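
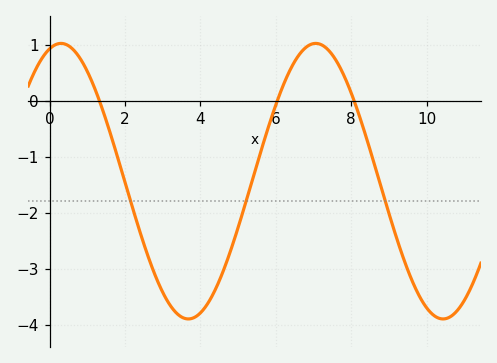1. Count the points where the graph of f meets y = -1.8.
3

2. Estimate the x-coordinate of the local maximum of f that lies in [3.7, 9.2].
7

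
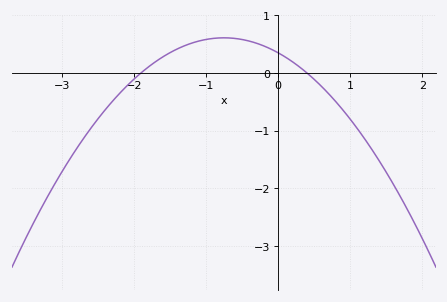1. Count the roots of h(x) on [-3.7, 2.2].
2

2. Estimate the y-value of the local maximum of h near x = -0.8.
0.608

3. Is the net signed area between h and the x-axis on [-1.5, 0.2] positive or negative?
positive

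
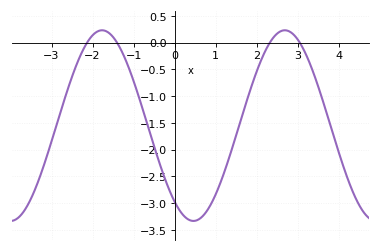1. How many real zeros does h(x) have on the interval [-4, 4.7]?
4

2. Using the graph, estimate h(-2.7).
-1.1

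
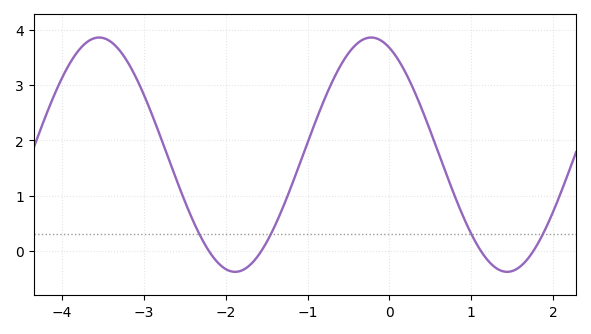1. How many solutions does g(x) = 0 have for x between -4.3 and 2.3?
4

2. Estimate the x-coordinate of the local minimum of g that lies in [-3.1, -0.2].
-1.9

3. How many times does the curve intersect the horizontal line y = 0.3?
4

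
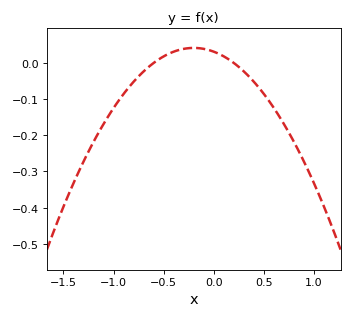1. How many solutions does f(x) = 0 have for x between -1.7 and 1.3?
2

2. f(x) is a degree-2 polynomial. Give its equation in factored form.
y = -0.26(x + 0.6)(x - 0.2)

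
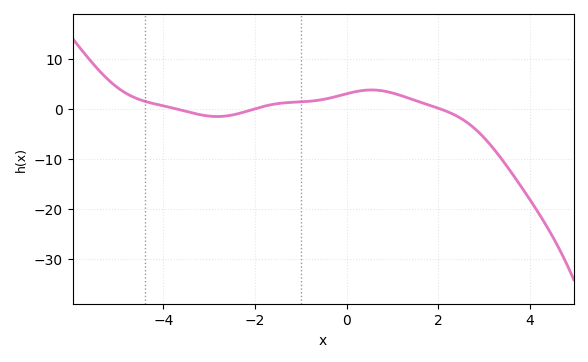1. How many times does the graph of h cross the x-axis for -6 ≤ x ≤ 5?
3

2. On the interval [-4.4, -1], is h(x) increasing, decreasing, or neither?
neither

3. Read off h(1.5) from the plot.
1.75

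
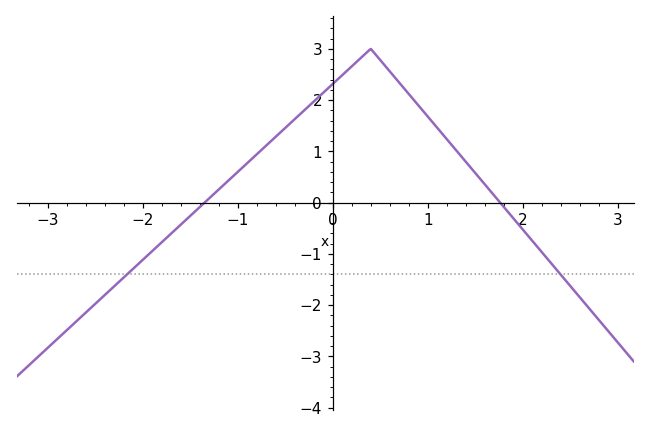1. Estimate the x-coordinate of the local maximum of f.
0.4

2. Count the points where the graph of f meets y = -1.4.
2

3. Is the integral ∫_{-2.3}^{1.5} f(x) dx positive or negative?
positive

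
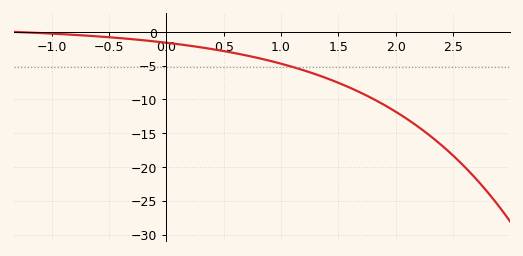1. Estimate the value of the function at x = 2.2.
-14.1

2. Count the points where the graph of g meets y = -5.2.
1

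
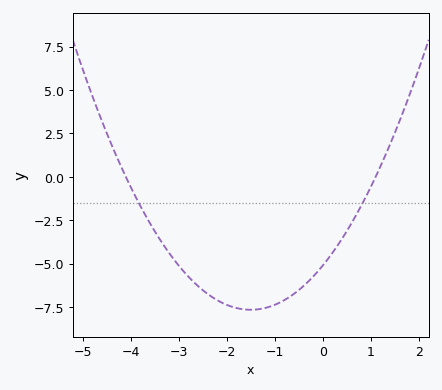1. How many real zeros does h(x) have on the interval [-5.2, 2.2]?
2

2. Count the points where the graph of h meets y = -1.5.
2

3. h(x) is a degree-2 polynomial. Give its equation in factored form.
y = 1.13(x + 4.1)(x - 1.1)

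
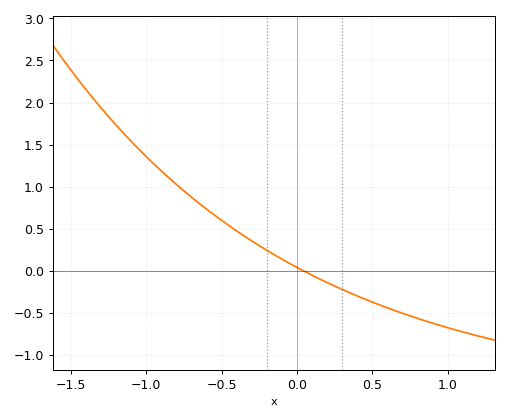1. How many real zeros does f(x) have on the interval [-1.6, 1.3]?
1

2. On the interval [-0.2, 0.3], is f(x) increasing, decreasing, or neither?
decreasing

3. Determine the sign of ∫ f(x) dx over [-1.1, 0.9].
positive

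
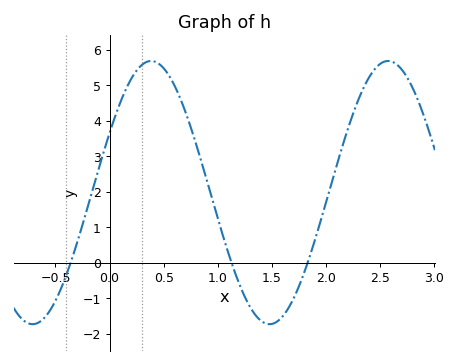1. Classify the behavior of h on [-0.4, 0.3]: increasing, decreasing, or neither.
increasing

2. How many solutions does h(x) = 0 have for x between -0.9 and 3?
3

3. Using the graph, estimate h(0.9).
2.3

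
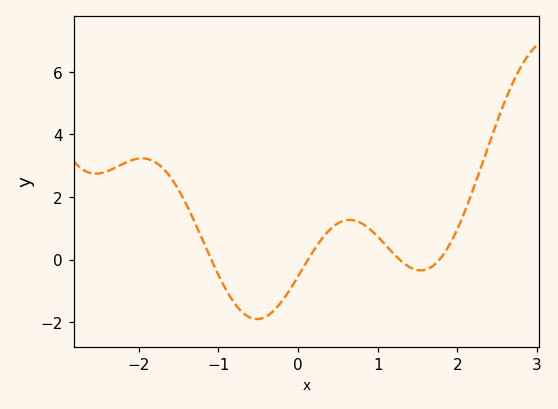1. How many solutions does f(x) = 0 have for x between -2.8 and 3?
4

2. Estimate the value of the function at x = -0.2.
-1.32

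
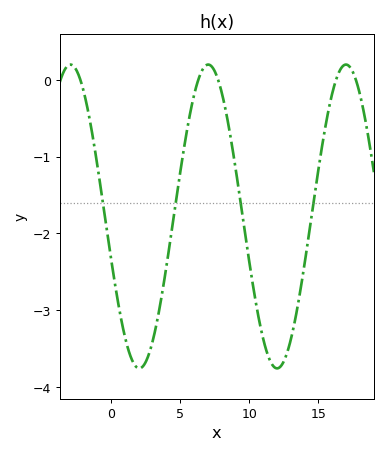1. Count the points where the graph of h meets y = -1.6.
4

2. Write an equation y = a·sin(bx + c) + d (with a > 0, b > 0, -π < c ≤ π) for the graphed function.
y = 1.98sin(0.63x - 2.86) - 1.78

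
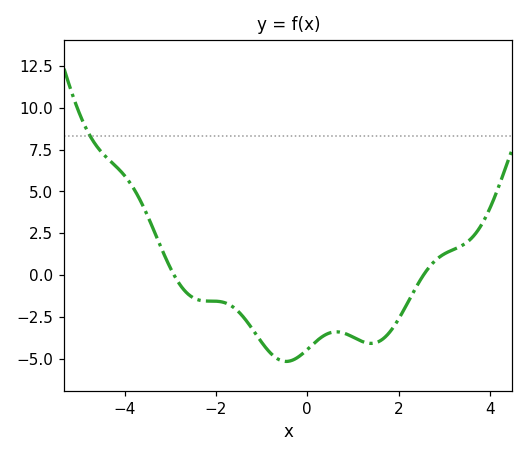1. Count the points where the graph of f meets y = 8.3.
1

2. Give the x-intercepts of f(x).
-3, 2.6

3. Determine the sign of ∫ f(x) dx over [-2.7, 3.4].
negative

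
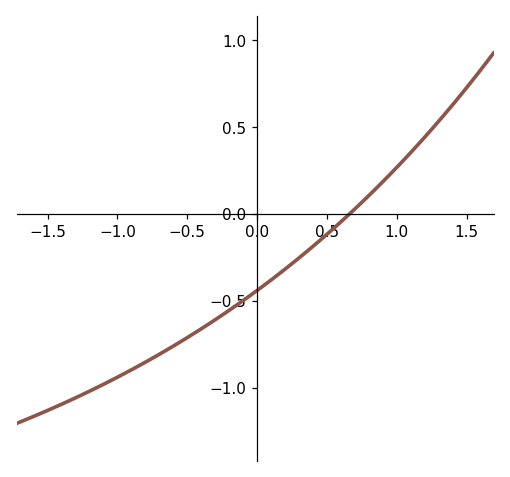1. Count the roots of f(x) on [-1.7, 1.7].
1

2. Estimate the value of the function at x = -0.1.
-0.5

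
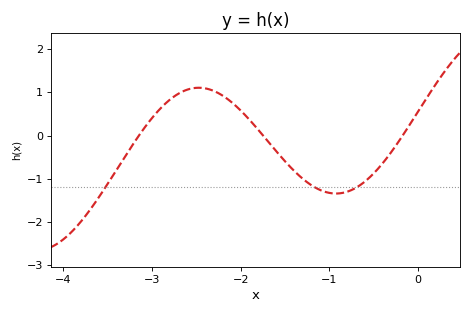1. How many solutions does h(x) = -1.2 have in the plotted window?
3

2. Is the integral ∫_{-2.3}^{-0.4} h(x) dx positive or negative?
negative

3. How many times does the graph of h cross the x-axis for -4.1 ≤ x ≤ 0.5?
3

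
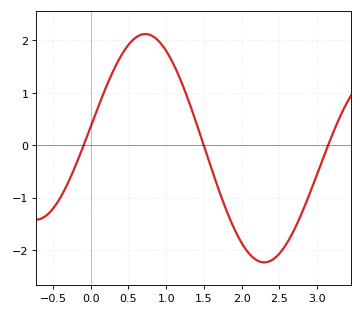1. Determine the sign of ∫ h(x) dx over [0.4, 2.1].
positive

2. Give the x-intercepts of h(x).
-0.1, 1.5, 3.1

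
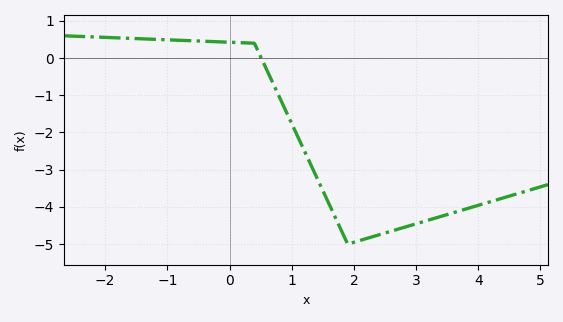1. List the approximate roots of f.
0.511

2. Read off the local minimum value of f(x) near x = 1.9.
-5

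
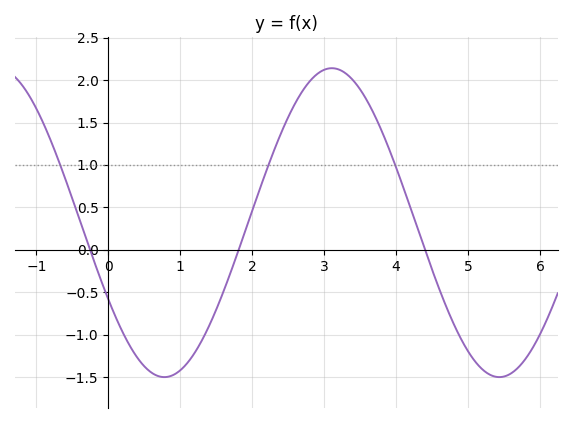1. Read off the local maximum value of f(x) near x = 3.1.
2.14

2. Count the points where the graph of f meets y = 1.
3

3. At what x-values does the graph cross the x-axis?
-0.254, 1.81, 4.4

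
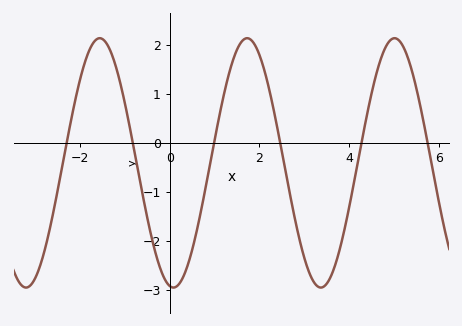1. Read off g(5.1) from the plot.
2.1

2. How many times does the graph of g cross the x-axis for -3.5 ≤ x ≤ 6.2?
6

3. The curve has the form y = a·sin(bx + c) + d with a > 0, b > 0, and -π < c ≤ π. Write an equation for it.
y = 2.54sin(1.91x - 1.73) - 0.41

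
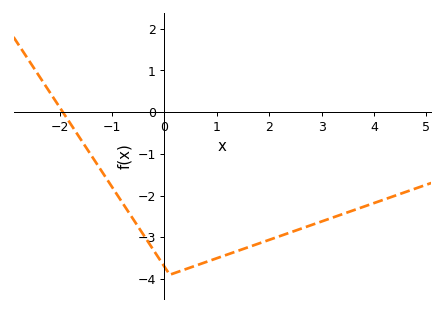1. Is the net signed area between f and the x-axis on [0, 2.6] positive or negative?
negative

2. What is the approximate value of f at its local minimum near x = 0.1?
-3.9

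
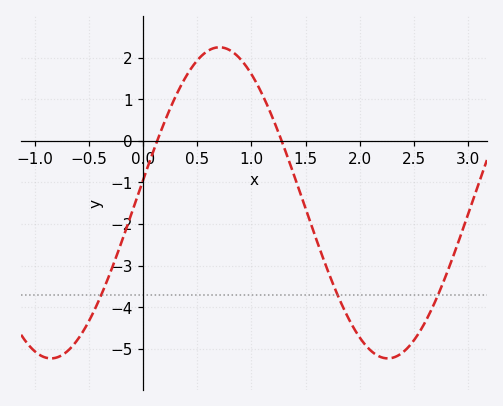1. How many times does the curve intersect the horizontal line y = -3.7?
3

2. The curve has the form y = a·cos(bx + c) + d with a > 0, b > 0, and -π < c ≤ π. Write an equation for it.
y = 3.74cos(2.02x - 1.42) - 1.49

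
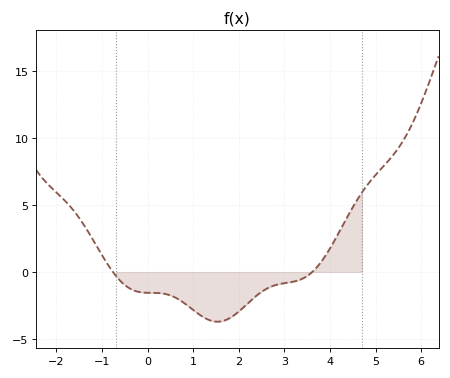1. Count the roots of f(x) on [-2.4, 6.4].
2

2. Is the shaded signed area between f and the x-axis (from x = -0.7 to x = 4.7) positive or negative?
negative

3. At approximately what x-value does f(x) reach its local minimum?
1.53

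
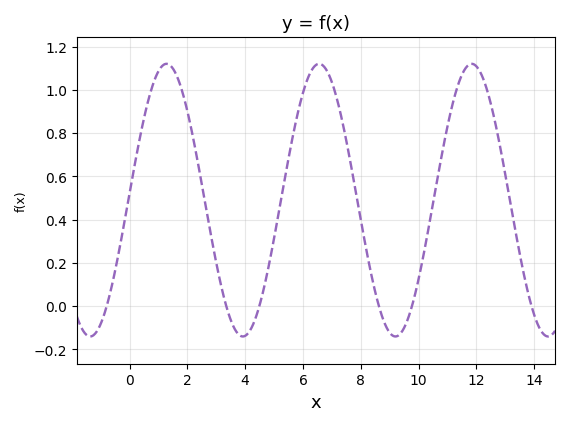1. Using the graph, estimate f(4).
-0.137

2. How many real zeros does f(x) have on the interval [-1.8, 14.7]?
6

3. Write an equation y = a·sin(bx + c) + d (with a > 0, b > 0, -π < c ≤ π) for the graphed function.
y = 0.63sin(1.19x + 0.05) + 0.49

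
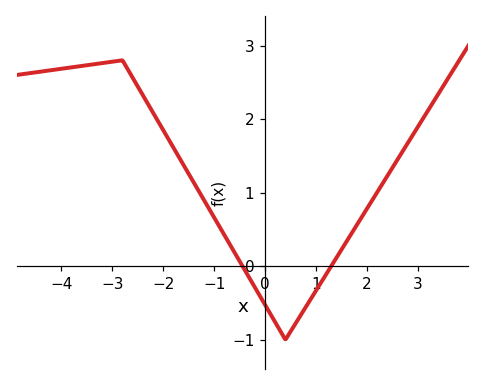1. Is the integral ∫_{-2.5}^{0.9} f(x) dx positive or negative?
positive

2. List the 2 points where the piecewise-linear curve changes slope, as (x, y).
(-2.8, 2.8); (0.4, -1)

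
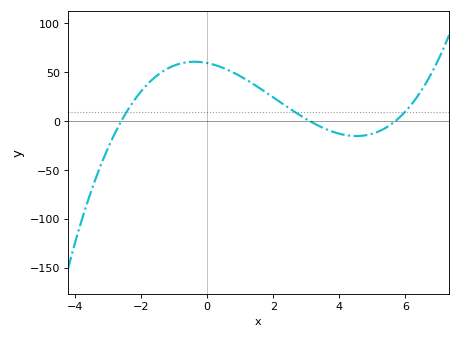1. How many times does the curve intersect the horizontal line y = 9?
3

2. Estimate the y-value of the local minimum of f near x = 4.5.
-15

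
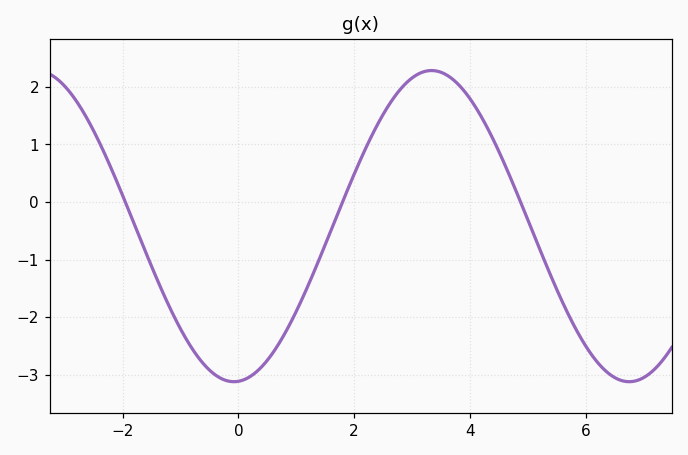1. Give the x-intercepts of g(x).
-1.95, 1.8, 4.88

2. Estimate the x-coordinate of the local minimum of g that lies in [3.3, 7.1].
6.75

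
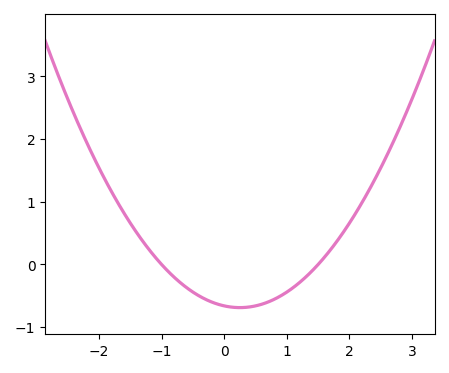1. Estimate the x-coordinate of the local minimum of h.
0.2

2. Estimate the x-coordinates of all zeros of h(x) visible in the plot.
-1, 1.5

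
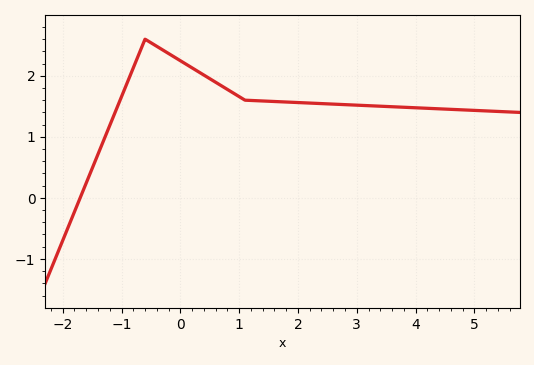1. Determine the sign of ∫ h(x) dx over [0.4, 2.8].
positive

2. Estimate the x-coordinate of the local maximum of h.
-0.6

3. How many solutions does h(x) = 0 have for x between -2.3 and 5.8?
1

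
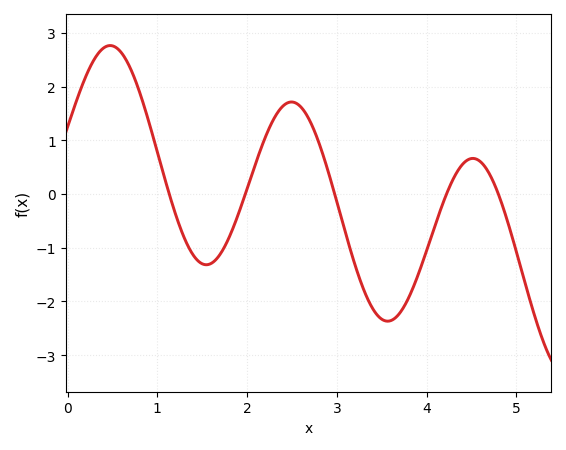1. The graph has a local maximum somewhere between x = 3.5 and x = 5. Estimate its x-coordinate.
4.5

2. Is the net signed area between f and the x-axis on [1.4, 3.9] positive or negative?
negative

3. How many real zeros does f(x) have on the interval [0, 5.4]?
5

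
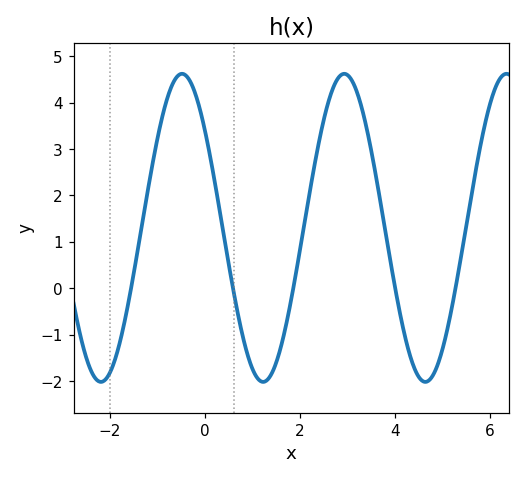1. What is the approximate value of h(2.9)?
4.6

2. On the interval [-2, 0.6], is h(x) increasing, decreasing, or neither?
neither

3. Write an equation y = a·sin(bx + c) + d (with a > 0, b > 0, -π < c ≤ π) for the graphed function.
y = 3.32sin(1.8x + 2.5) + 1.3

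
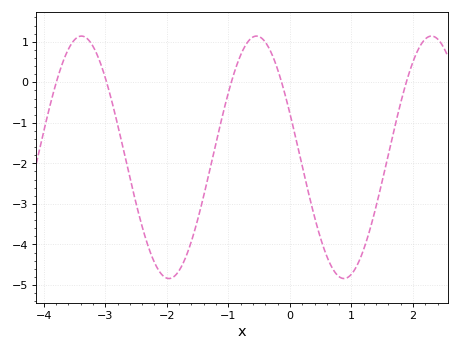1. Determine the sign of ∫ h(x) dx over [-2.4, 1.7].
negative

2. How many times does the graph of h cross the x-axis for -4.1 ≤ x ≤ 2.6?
5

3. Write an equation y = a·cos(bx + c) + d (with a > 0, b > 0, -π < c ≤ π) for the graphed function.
y = 2.99cos(2.21x + 1.2) - 1.85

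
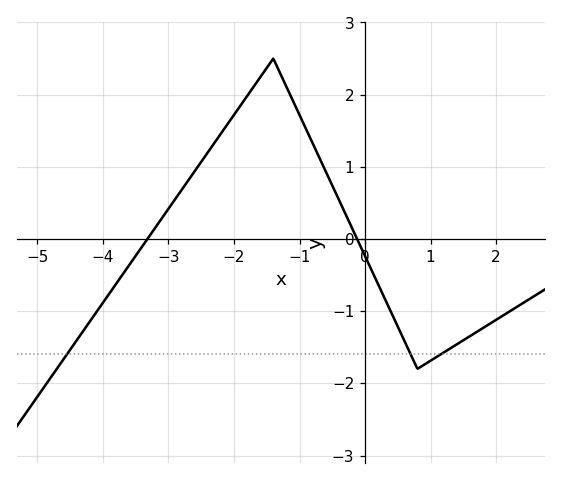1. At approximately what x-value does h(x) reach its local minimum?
0.8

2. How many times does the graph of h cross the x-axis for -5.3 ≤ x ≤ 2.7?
2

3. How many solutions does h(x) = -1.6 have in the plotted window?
3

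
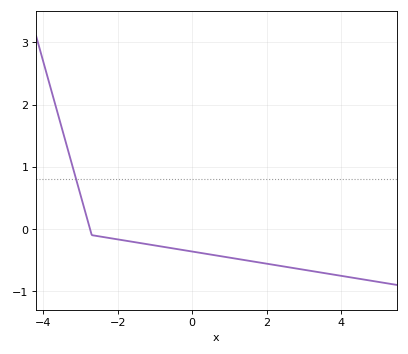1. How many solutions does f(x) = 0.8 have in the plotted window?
1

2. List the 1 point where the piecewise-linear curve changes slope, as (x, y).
(-2.7, -0.1)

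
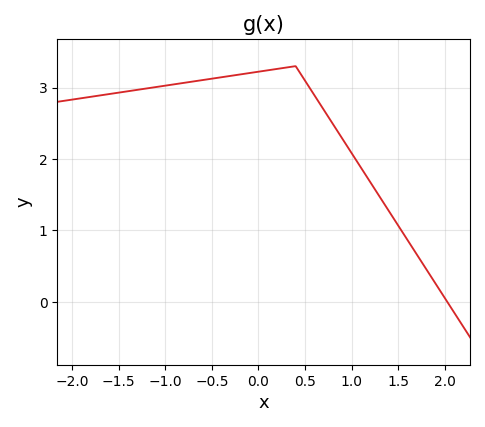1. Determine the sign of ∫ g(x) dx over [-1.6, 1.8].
positive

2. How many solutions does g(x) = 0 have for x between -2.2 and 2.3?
1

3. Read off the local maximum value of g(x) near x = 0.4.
3.3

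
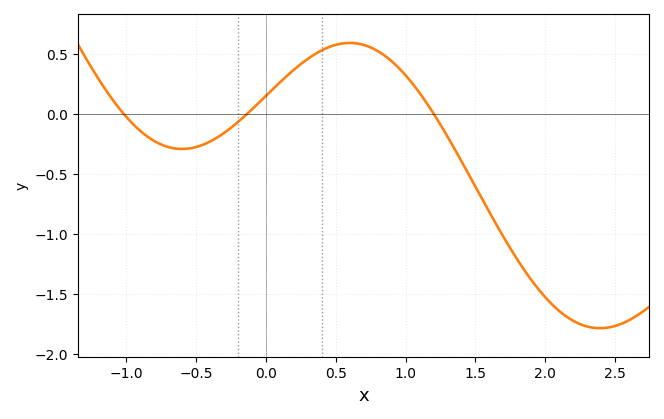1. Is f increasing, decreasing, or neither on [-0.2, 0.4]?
increasing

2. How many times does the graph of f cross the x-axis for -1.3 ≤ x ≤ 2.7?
3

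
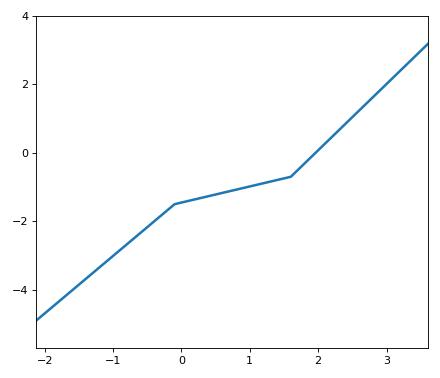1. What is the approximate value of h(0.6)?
-1.2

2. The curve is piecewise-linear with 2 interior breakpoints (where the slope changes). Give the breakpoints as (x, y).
(-0.1, -1.5); (1.6, -0.7)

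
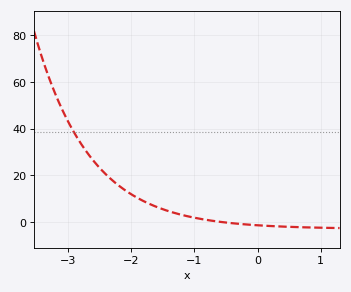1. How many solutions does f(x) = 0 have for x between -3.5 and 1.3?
1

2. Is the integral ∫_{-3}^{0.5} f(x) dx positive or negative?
positive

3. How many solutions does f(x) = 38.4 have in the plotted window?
1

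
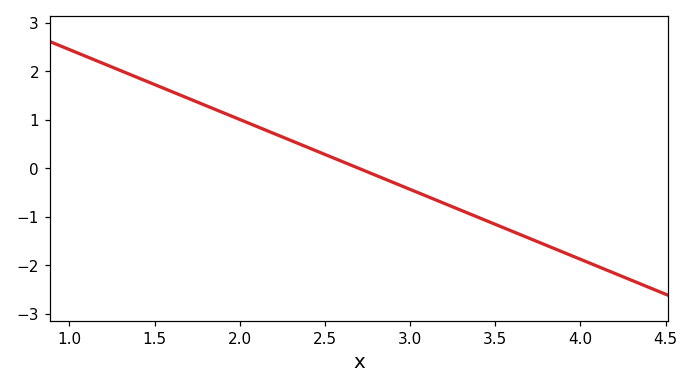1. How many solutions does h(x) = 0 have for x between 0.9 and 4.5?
1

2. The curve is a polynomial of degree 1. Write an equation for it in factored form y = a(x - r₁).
y = -1.44(x - 2.7)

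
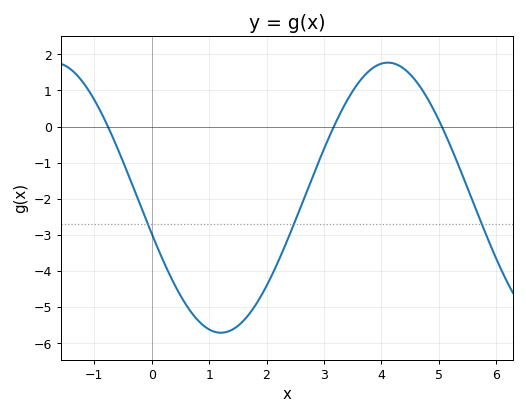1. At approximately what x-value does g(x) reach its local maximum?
4.11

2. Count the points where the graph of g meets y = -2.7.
3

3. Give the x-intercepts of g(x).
-0.763, 3.17, 5.05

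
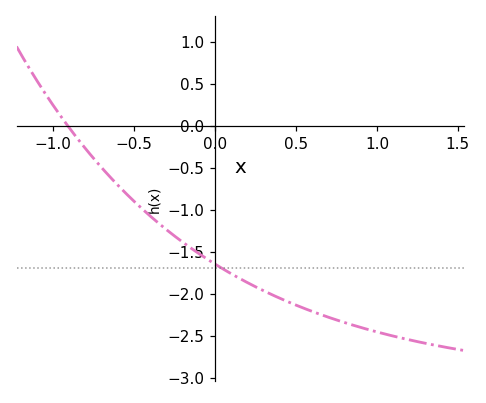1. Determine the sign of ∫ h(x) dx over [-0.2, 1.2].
negative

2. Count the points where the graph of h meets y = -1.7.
1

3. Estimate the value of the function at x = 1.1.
-2.51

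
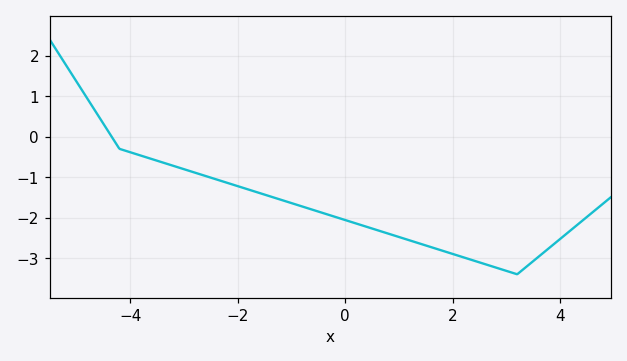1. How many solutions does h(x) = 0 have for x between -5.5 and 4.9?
1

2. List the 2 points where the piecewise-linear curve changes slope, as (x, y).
(-4.2, -0.3); (3.2, -3.4)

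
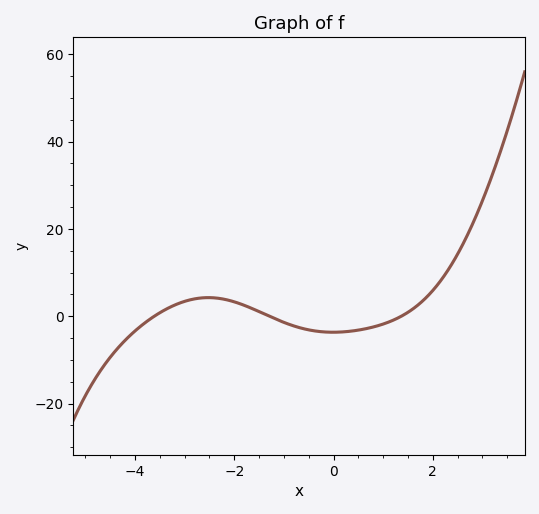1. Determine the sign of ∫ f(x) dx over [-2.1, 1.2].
negative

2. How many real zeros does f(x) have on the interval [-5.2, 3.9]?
3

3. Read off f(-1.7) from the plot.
2.05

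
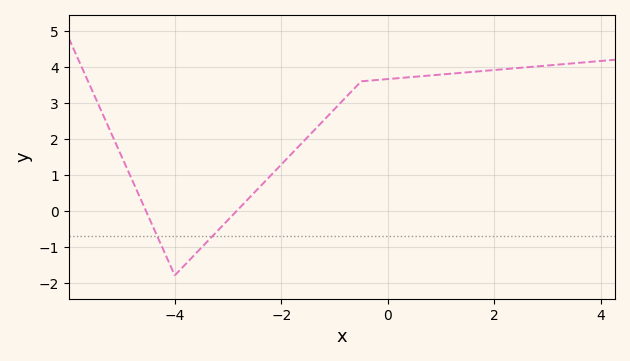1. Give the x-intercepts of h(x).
-4.54, -2.83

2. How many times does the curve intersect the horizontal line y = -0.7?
2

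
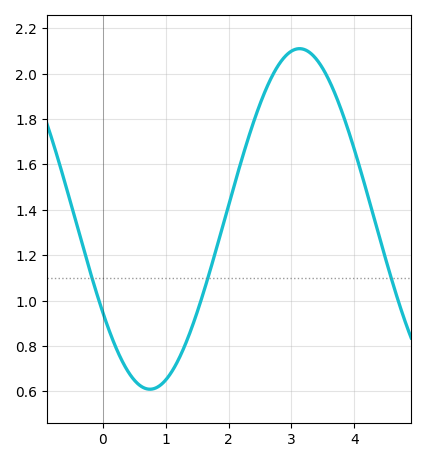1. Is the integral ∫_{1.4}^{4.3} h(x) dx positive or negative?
positive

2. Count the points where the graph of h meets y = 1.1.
3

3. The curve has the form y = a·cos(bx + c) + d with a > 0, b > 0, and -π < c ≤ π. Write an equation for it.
y = 0.75cos(1.32x + 2.15) + 1.36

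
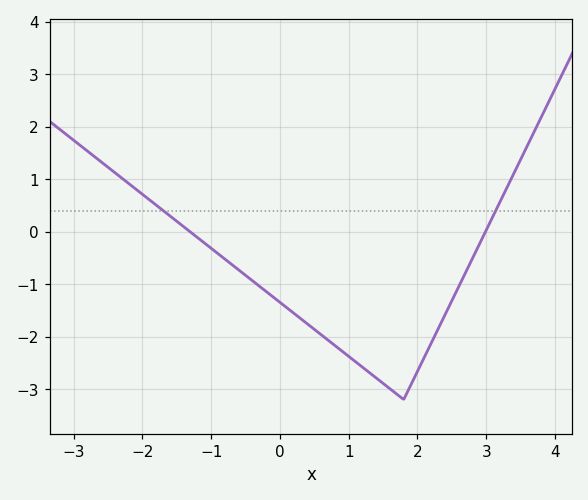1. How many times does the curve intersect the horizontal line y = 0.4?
2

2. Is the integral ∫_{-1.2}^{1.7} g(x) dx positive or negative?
negative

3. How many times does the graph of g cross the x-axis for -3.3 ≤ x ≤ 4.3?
2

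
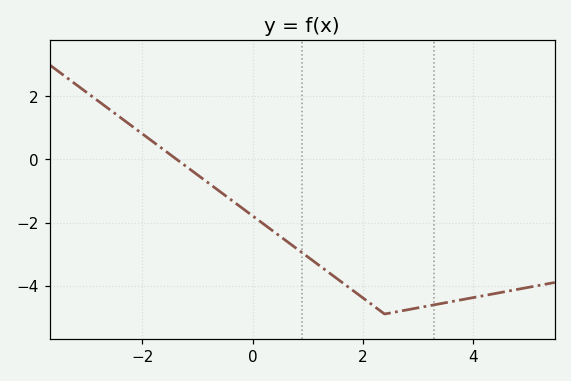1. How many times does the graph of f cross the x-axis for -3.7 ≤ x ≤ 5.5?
1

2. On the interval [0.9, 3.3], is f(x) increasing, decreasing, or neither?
neither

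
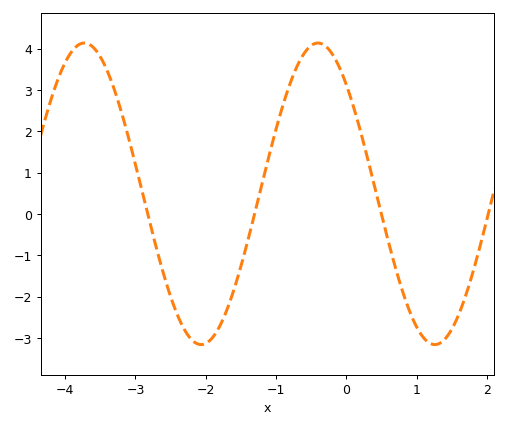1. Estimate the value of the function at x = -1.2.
0.7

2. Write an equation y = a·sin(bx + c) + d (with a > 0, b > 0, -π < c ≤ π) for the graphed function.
y = 3.65sin(1.9x + 2.3) + 0.49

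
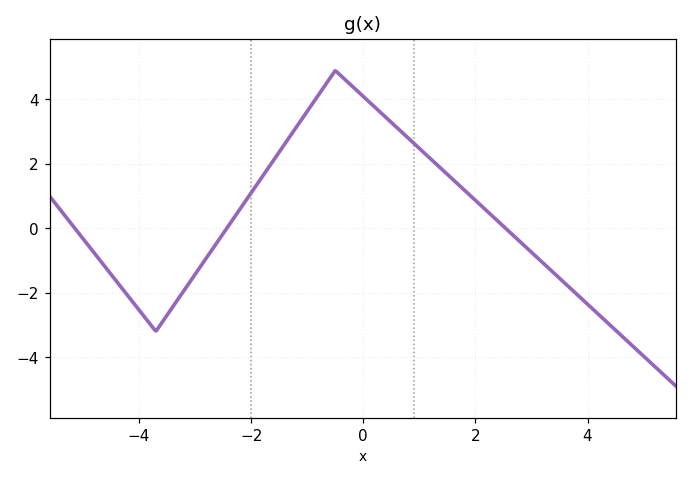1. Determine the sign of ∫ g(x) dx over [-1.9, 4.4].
positive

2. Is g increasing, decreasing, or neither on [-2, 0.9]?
neither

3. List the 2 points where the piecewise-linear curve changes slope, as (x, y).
(-3.7, -3.2); (-0.5, 4.9)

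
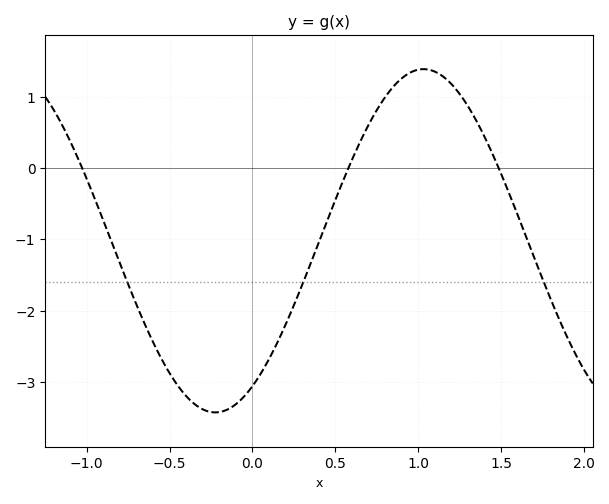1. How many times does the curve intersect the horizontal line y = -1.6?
3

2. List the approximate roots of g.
-1.03, 0.579, 1.49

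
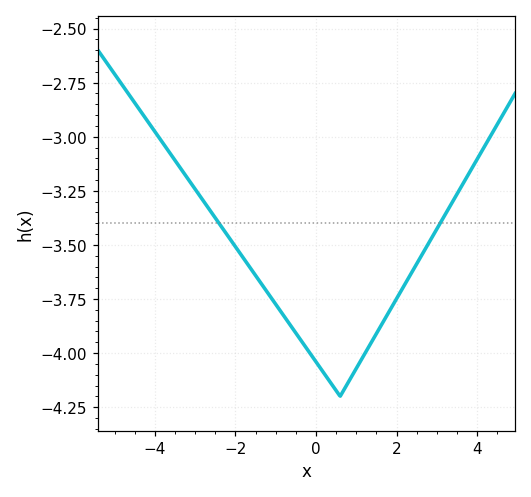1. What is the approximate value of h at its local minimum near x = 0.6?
-4.2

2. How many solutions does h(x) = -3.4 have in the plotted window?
2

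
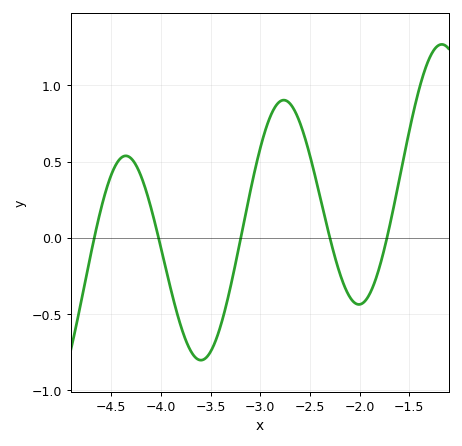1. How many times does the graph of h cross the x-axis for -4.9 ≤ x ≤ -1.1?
5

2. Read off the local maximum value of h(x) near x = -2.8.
0.904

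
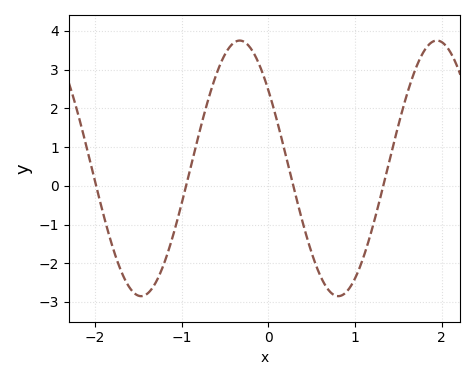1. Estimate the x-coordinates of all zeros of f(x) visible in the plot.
-1.99, -0.949, 0.289, 1.33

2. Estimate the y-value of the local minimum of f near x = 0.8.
-2.85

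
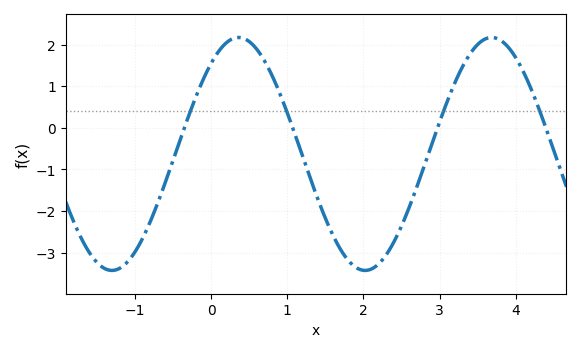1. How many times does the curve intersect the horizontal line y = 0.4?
4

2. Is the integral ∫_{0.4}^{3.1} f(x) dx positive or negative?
negative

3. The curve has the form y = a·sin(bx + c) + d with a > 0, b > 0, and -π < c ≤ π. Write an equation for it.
y = 2.8sin(1.9x + 0.89) - 0.63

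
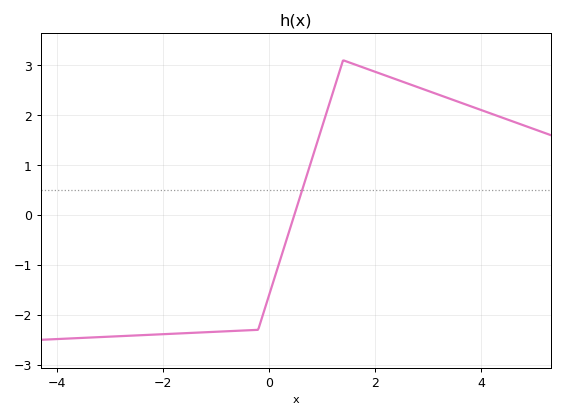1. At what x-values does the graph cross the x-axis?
0.481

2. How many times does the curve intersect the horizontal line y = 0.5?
1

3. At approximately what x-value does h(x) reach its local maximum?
1.4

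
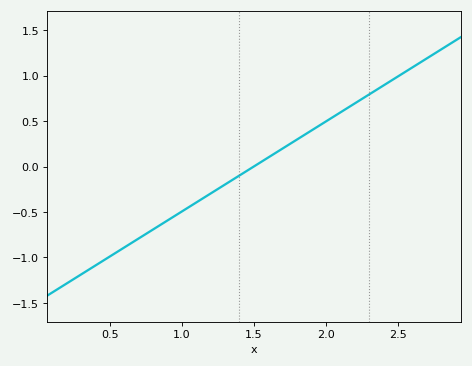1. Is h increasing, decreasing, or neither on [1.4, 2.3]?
increasing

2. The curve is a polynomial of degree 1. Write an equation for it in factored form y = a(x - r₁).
y = 0.99(x - 1.5)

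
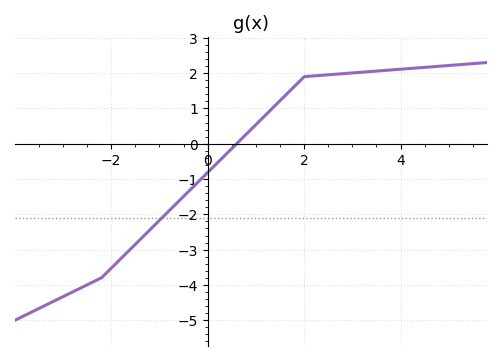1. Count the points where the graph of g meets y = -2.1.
1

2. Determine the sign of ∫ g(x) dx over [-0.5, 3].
positive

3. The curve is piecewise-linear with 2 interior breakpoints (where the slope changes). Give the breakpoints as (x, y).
(-2.2, -3.8); (2, 1.9)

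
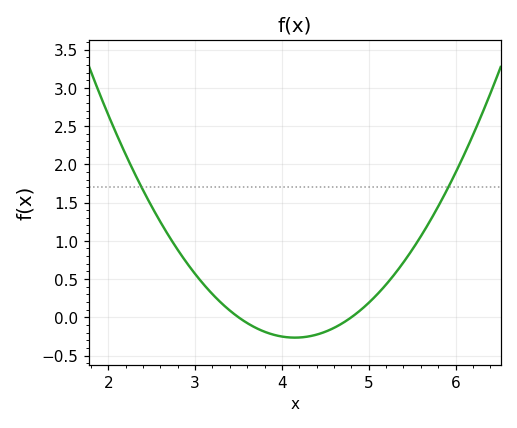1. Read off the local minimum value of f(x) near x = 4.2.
-0.266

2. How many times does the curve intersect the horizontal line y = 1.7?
2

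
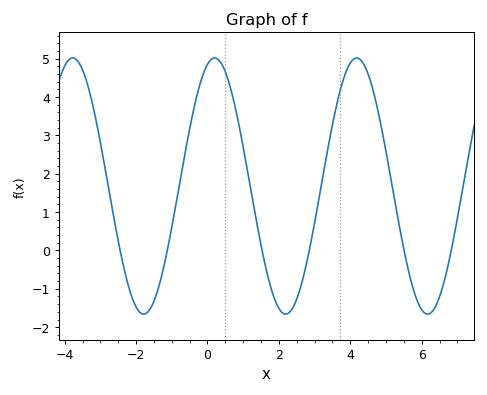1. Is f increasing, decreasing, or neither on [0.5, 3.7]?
neither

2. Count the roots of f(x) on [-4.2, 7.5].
6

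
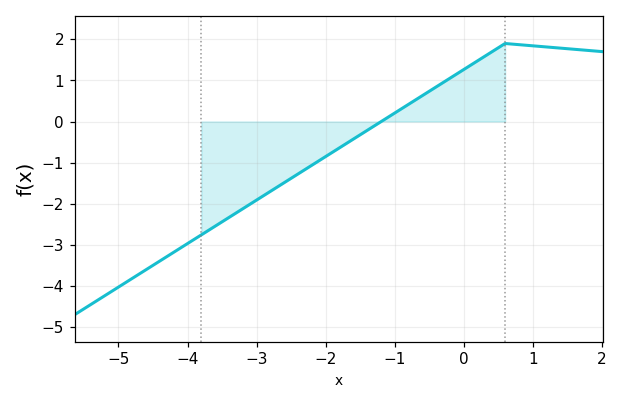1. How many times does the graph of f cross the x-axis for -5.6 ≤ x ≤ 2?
1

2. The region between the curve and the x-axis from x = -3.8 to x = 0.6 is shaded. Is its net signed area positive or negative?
negative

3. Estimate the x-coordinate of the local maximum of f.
0.6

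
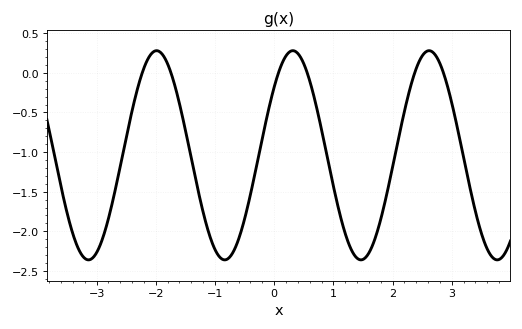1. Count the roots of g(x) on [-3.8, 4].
6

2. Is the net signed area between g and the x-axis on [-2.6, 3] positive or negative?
negative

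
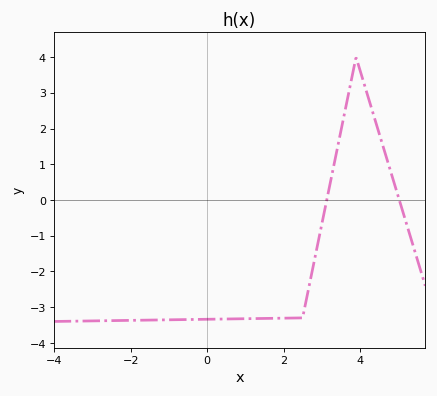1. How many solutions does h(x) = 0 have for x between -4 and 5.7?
2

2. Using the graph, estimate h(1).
-3.3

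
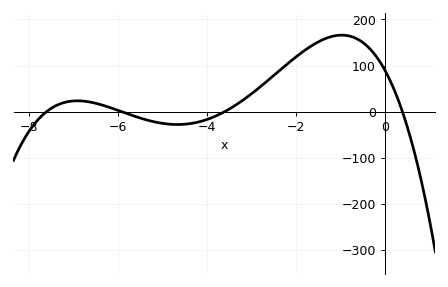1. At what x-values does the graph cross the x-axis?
-7.6, -5.9, -3.6, 0.4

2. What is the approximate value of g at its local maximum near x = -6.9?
23.8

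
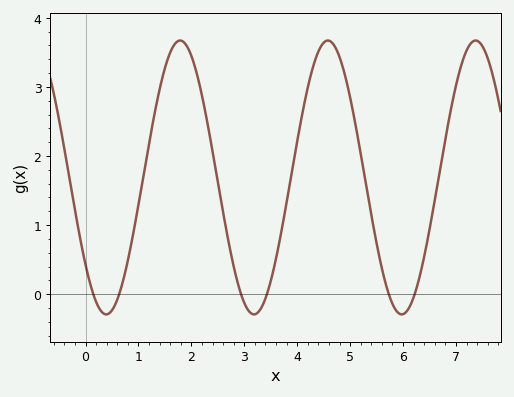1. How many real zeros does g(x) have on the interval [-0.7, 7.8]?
6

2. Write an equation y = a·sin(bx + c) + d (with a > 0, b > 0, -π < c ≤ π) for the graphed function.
y = 1.98sin(2.25x - 2.45) + 1.69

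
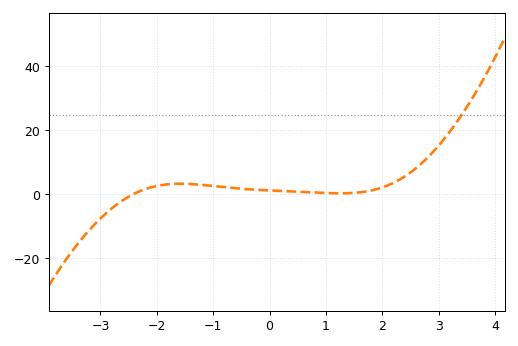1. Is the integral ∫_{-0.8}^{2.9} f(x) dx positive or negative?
positive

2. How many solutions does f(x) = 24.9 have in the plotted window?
1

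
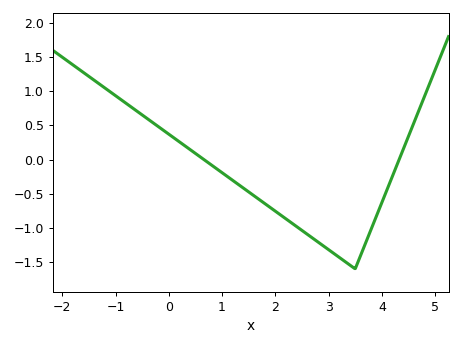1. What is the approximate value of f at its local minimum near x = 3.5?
-1.6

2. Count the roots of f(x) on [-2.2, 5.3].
2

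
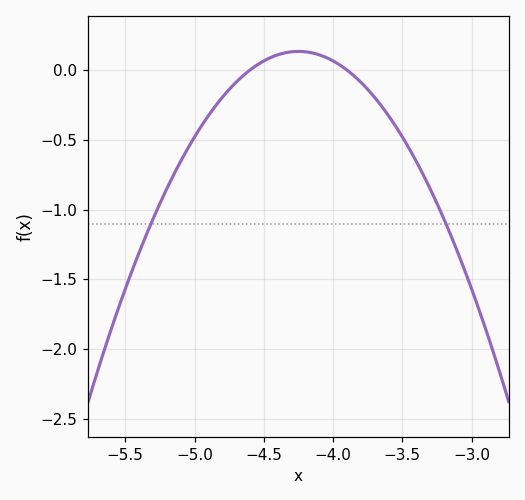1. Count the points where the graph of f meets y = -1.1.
2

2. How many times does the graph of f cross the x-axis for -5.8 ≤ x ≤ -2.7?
2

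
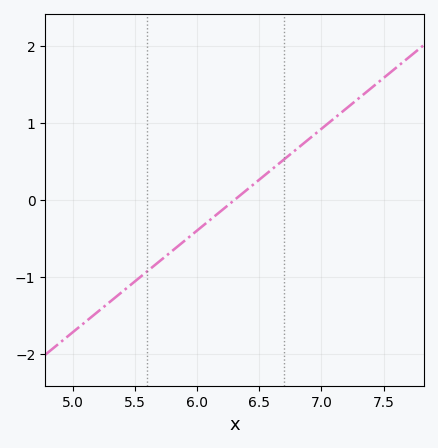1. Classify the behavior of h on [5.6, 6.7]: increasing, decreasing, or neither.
increasing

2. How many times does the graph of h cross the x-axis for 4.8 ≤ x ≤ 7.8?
1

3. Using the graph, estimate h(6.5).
0.3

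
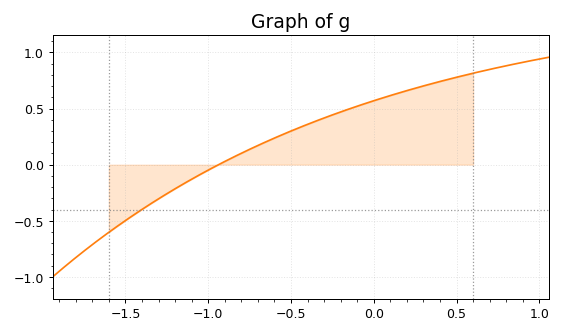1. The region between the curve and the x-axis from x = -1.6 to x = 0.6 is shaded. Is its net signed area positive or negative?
positive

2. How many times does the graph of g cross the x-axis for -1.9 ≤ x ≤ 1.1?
1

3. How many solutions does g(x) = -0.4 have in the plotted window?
1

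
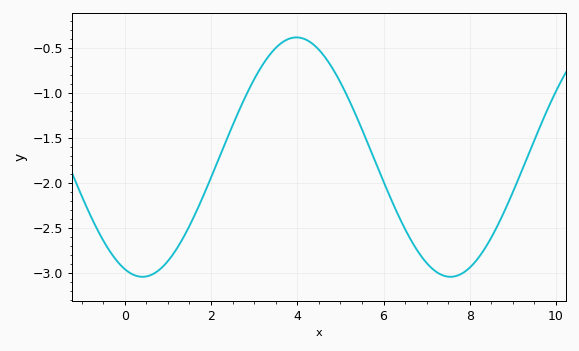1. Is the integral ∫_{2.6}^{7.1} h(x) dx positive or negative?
negative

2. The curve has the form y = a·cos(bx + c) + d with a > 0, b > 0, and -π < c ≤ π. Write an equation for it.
y = 1.33cos(0.88x + 2.78) - 1.71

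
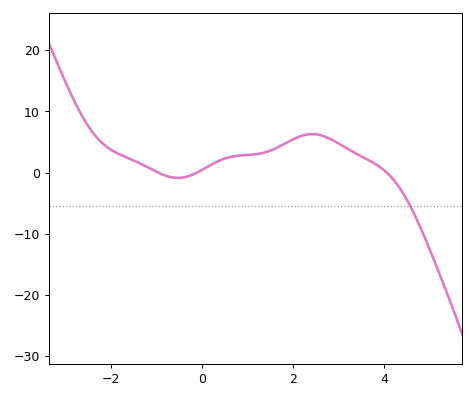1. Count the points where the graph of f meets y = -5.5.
1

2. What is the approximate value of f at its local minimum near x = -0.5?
-0.877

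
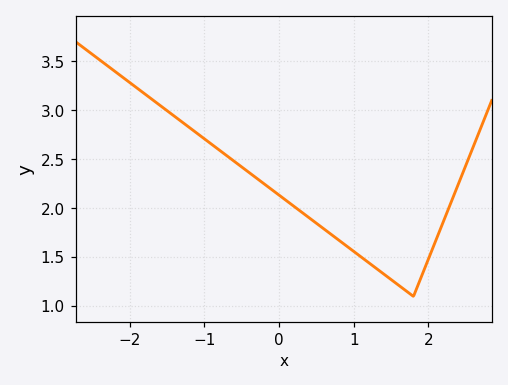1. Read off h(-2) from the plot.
3.3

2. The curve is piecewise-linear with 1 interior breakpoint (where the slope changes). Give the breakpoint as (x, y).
(1.8, 1.1)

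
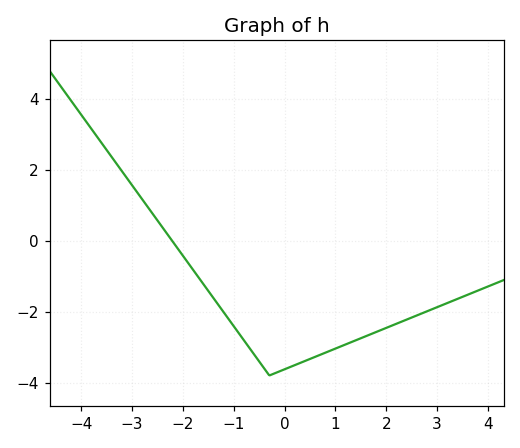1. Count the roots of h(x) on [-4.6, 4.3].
1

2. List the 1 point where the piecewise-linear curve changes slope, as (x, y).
(-0.3, -3.8)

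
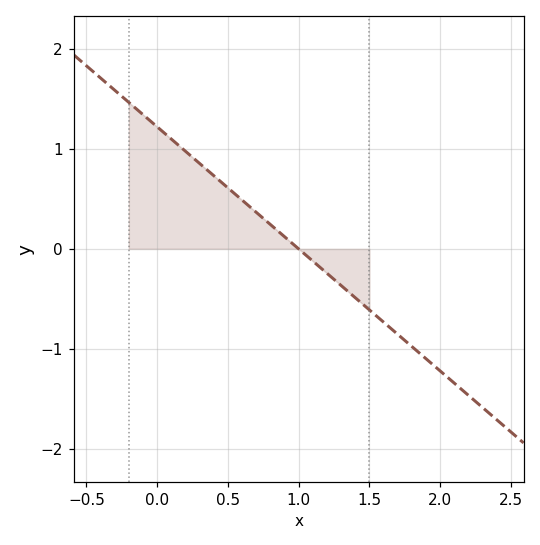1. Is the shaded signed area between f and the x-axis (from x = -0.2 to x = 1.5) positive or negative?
positive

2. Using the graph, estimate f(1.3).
-0.4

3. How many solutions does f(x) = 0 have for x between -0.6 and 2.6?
1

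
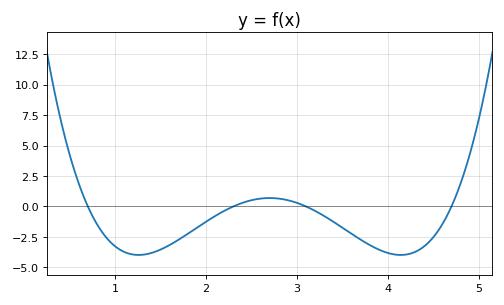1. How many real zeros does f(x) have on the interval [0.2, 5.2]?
4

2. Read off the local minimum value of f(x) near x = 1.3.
-4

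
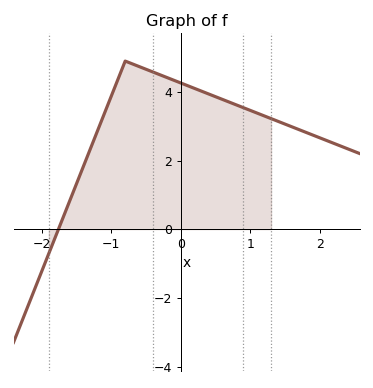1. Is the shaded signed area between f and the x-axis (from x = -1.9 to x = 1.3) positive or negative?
positive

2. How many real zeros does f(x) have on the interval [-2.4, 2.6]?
1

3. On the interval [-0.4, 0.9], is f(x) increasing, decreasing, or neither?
decreasing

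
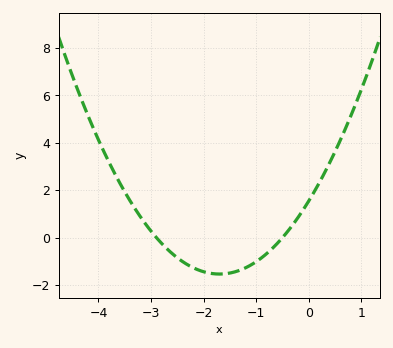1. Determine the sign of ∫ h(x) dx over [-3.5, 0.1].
negative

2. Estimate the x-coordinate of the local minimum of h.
-1.7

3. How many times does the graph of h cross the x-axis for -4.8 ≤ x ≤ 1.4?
2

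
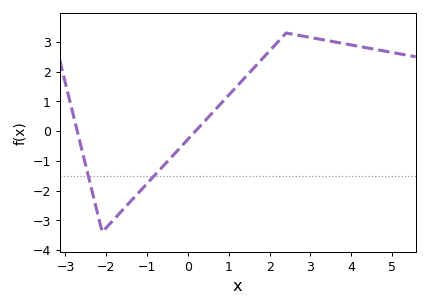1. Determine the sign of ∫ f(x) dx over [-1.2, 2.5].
positive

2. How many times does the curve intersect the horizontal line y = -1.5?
2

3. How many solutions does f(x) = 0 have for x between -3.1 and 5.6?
2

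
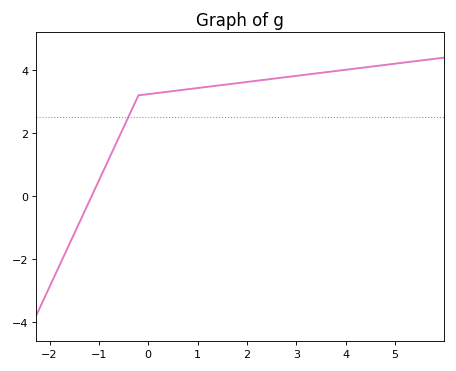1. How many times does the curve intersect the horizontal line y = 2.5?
1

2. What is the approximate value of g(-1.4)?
-0.8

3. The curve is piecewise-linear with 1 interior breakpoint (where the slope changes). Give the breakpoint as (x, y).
(-0.2, 3.2)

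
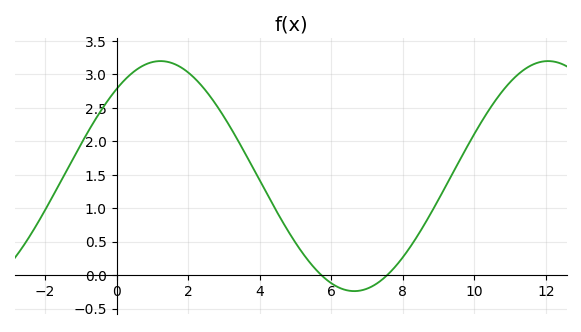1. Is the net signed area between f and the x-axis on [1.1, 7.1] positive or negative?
positive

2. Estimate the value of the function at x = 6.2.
-0.183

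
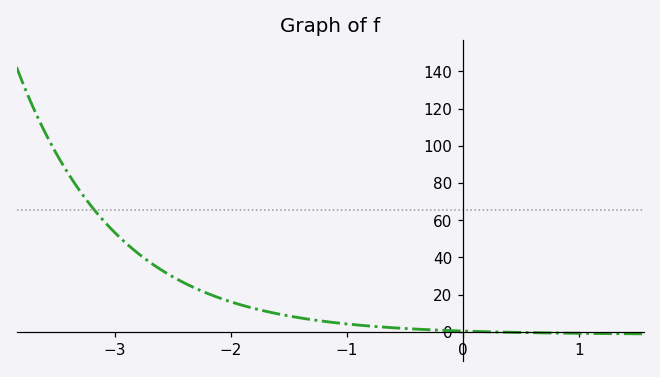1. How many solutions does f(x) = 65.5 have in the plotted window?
1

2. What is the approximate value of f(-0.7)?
2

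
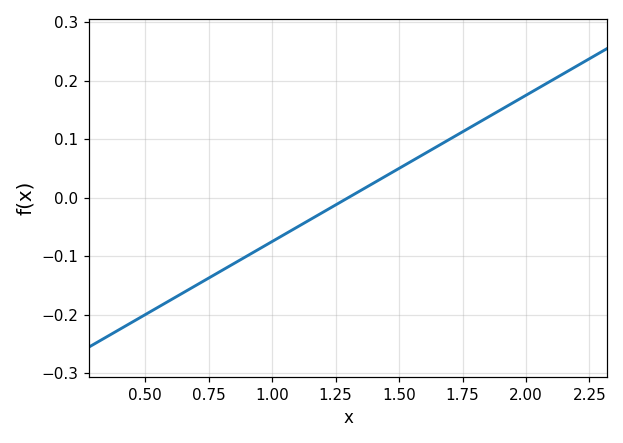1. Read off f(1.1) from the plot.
-0.05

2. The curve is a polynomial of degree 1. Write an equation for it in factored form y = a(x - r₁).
y = 0.25(x - 1.3)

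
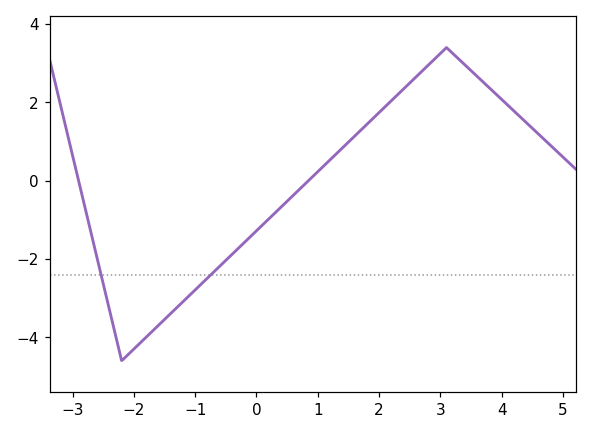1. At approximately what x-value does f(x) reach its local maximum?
3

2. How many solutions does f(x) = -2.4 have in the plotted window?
2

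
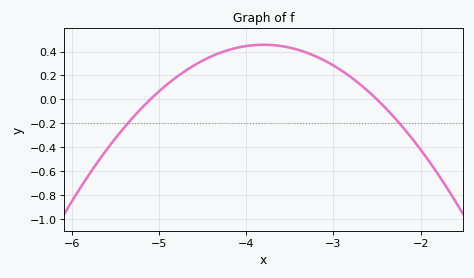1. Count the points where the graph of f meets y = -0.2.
2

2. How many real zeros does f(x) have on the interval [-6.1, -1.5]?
2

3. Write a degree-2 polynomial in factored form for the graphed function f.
y = -0.27(x + 5.1)(x + 2.5)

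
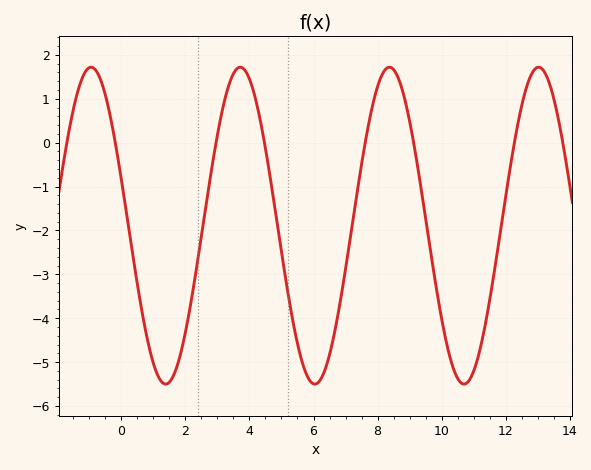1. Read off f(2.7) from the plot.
-1.2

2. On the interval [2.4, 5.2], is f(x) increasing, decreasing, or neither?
neither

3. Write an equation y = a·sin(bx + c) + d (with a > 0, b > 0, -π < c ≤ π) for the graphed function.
y = 3.61sin(1.4x + 2.8) - 1.89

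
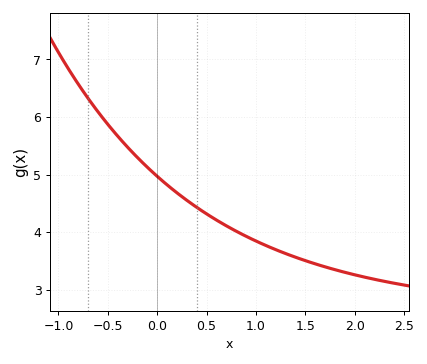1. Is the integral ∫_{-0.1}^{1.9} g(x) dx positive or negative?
positive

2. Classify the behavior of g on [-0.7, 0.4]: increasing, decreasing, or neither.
decreasing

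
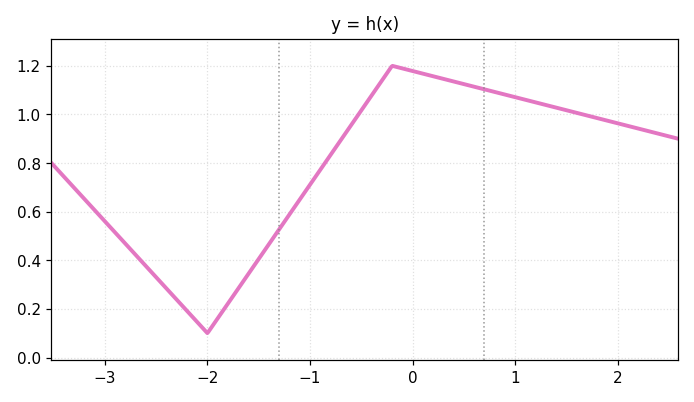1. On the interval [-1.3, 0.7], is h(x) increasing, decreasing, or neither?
neither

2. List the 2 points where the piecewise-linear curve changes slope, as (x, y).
(-2, 0.1); (-0.2, 1.2)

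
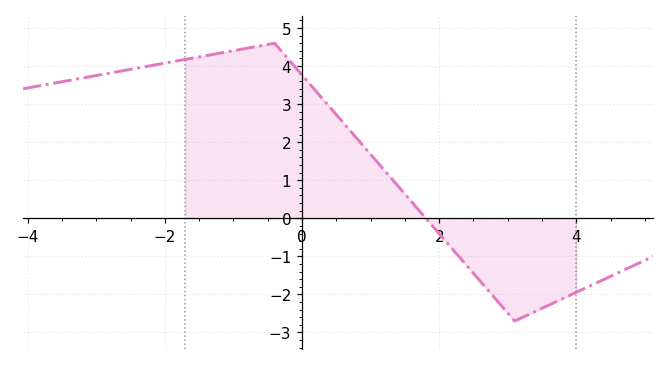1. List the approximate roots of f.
1.81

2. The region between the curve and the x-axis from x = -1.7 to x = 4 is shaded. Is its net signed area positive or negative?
positive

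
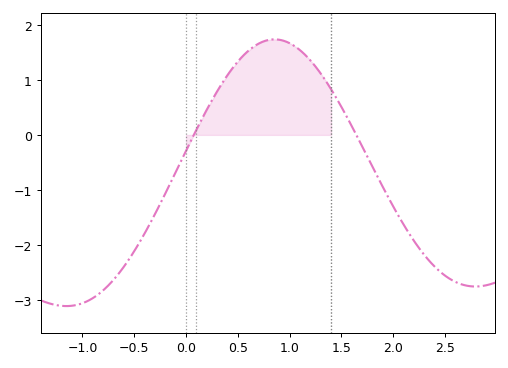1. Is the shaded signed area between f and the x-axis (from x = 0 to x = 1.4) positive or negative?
positive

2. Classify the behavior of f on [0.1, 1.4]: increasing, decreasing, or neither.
neither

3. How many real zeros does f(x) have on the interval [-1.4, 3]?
2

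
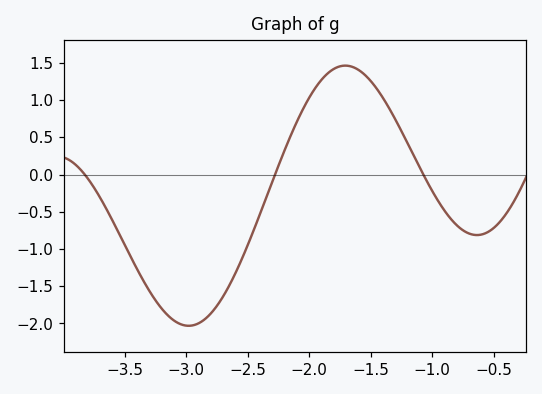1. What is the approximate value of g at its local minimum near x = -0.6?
-0.812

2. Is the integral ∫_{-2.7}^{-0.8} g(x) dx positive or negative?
positive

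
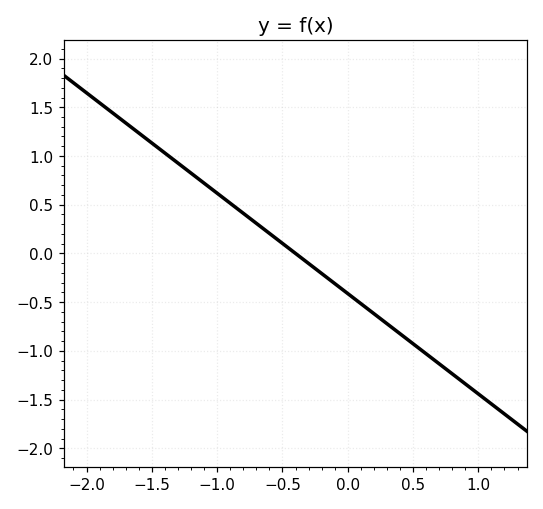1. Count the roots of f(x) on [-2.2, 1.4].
1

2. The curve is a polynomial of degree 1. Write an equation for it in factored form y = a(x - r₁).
y = -1.03(x + 0.4)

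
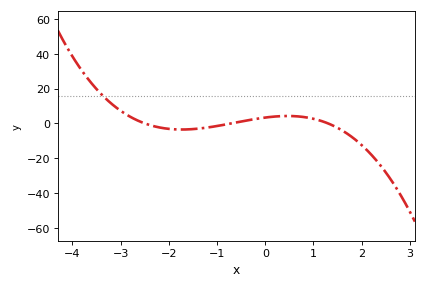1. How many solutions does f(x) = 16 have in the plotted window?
1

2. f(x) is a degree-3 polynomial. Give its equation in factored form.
y = -1.47(x + 2.5)(x + 0.7)(x - 1.3)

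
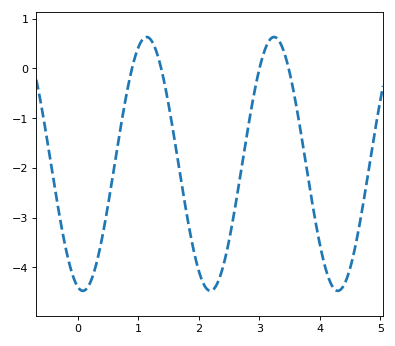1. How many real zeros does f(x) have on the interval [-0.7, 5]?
4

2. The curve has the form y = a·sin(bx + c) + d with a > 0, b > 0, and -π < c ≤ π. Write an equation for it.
y = 2.55sin(2.98x - 1.81) - 1.92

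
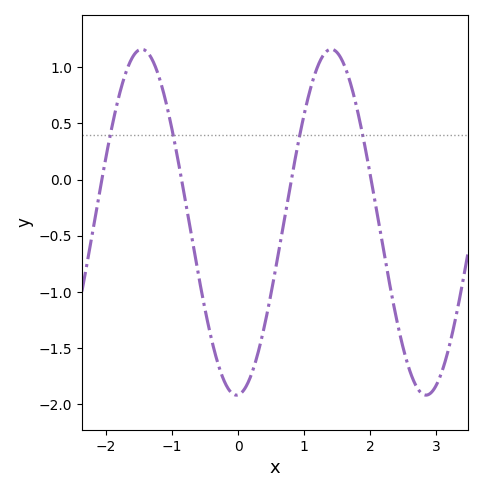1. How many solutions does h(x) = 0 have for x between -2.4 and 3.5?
4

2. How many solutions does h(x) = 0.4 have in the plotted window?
4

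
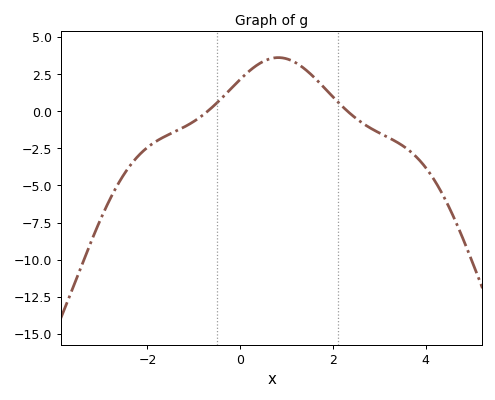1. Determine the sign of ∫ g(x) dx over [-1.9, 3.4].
positive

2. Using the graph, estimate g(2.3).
0.036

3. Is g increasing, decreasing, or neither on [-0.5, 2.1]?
neither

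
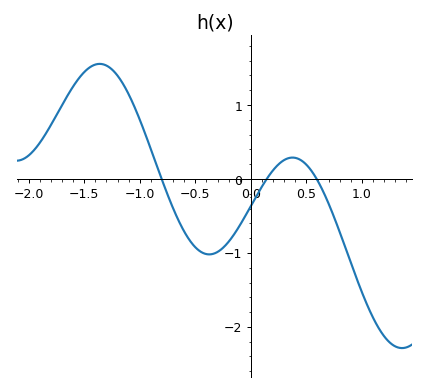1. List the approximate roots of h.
-0.803, 0.143, 0.593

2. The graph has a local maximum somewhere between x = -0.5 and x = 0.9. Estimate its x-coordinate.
0.375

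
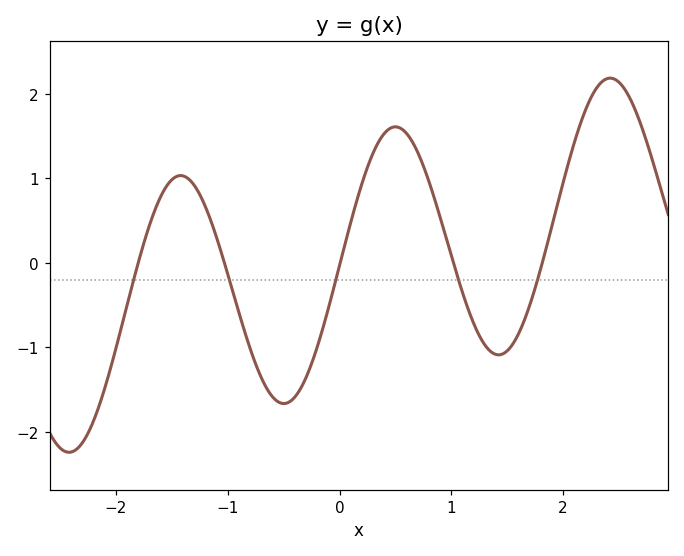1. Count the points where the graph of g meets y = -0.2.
5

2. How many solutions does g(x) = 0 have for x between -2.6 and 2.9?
5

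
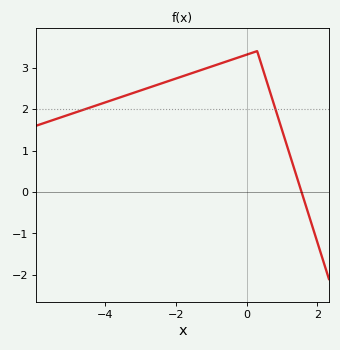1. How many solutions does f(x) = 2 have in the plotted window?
2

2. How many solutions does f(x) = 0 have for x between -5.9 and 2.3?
1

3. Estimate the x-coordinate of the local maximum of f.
0.2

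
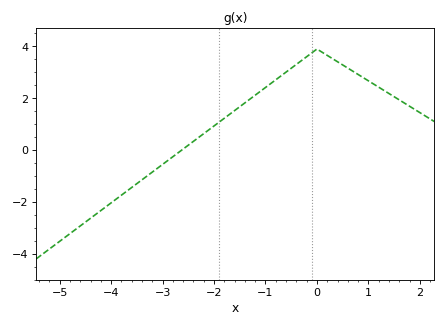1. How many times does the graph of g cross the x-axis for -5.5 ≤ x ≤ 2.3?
1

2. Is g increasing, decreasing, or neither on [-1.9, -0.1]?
increasing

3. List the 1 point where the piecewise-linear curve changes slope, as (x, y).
(0, 3.9)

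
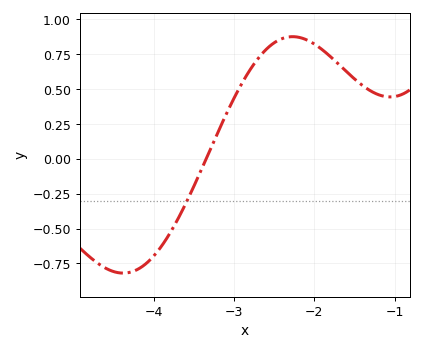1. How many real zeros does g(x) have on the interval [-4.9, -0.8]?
1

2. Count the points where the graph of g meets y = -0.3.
1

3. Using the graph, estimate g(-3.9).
-0.624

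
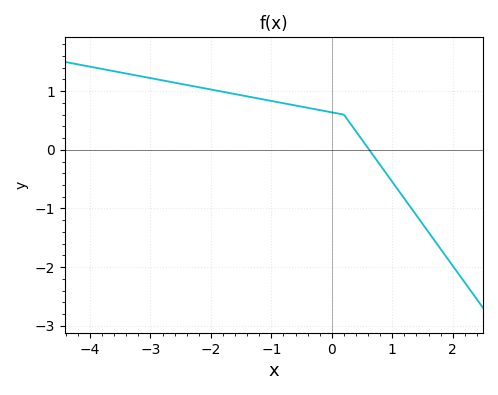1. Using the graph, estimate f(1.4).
-1.12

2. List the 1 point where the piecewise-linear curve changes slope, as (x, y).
(0.2, 0.6)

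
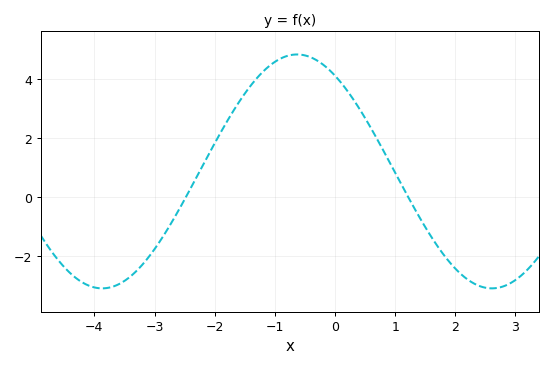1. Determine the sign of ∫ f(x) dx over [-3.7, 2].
positive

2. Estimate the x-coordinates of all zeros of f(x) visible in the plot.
-2.4, 1.2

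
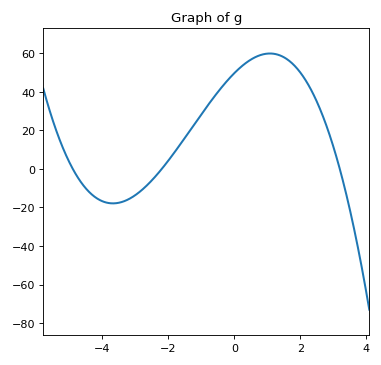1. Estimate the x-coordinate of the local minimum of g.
-3.6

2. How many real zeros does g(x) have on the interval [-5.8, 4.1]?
3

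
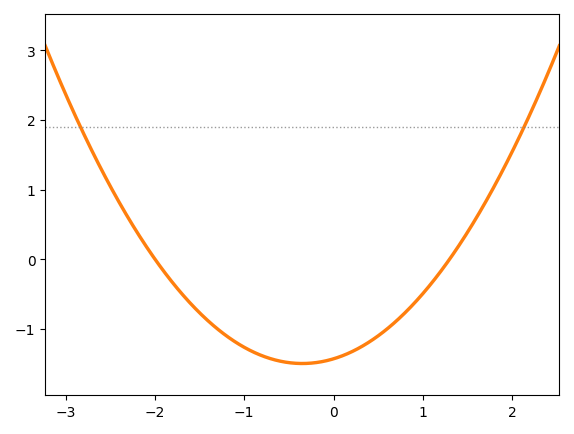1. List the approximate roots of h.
-2, 1.3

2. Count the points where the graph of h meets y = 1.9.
2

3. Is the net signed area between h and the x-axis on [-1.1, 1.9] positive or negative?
negative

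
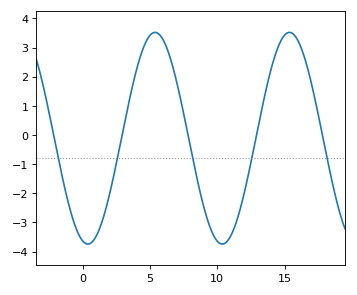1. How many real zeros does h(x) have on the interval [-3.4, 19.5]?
5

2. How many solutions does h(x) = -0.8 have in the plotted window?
5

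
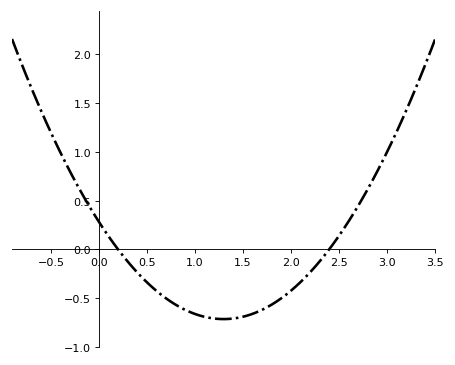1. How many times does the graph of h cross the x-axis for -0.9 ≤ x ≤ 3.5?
2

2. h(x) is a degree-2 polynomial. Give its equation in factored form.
y = 0.59(x - 0.2)(x - 2.4)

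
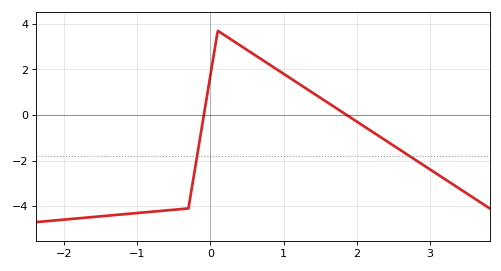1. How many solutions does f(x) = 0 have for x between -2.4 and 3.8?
2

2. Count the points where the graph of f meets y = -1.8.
2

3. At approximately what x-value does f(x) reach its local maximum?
0.102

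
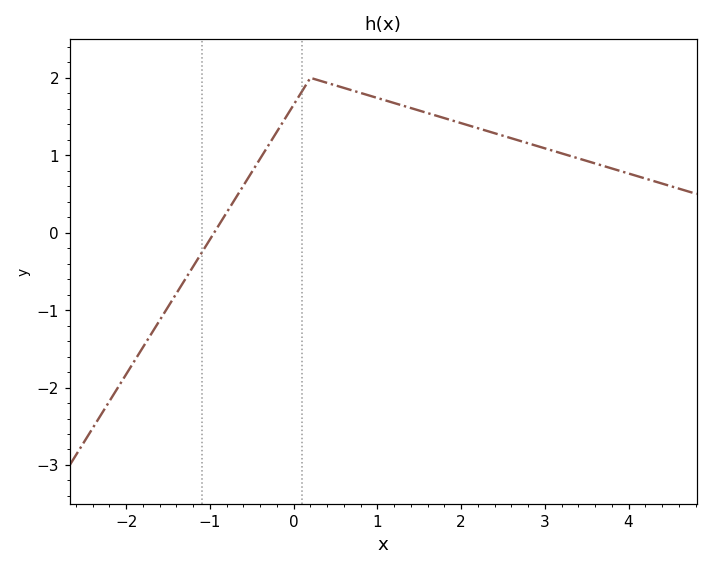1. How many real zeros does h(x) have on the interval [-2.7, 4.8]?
1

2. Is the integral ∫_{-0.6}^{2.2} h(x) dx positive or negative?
positive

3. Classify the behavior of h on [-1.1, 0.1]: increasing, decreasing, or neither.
increasing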